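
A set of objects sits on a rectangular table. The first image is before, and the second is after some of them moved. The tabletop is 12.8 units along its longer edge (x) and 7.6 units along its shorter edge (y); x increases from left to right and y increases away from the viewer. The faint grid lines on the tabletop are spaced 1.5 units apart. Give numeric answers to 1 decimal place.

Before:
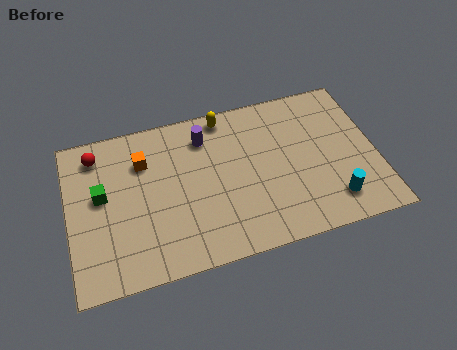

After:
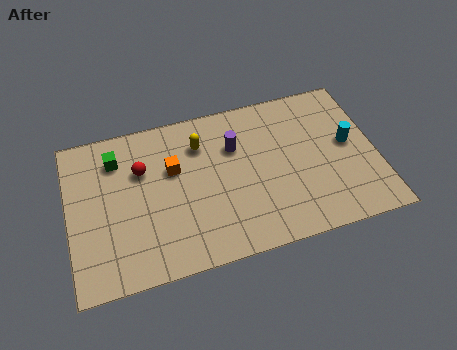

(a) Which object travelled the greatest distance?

the cyan cylinder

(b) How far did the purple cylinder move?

1.4

From (5.8, 6.0) to (7.0, 5.2), the purple cylinder covered √(1.2² + 0.8²) ≈ 1.4 units.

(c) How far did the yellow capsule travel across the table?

1.6

From (6.7, 6.8) to (5.6, 5.7), the yellow capsule covered √(1.1² + 1.1²) ≈ 1.6 units.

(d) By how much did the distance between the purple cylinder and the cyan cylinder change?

-1.9

They were about 6.7 units apart before and 4.8 after — 1.9 units closer together.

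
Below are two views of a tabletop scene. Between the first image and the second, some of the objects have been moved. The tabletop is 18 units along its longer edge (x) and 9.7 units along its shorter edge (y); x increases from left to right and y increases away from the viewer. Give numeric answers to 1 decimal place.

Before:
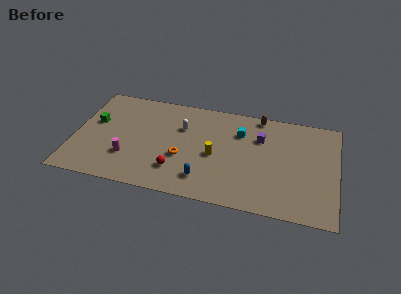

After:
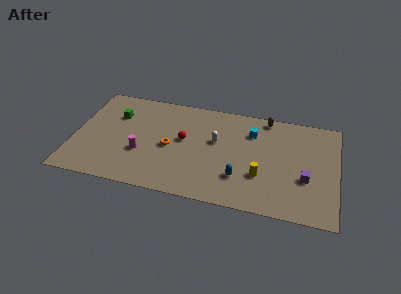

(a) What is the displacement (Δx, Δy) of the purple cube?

(3.2, -3.2)

The purple cube was at about (12.7, 6.8) and moved to about (15.9, 3.6).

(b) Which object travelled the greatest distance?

the purple cube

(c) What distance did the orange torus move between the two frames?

1.2

From (7.5, 3.7) to (6.6, 4.5), the orange torus covered √(0.9² + 0.8²) ≈ 1.2 units.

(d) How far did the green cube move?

1.7

The green cube was near (1.3, 5.8) before and (2.7, 6.8) after, so it travelled √(1.4² + 1.0²) ≈ 1.7 units.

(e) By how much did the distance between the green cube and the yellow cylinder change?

+2.3

They were about 8.5 units apart before and 10.8 after — 2.3 units further apart.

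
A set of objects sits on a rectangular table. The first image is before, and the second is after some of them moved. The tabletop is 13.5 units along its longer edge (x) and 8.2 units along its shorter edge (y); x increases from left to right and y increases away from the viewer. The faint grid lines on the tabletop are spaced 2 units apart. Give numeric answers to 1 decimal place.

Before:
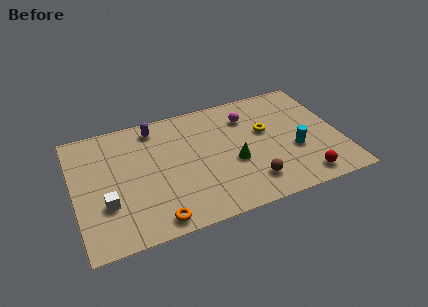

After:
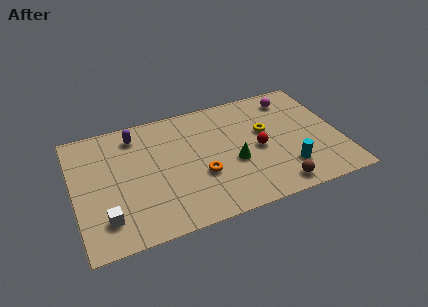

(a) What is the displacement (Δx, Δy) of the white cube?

(-0.1, -0.9)

The white cube was at about (1.5, 2.7) and moved to about (1.4, 1.8).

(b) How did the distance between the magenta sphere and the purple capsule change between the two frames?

+3.3

The distance was about 4.8 in the first image and 8.1 in the second, so they moved 3.3 units further apart.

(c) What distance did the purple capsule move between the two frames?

1.0

The purple capsule moved from about (4.3, 7.0) to (3.3, 6.8), a distance of √(1.0² + 0.2²) ≈ 1.0.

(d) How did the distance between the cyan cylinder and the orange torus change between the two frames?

-3.2

Before: roughly 7.6 units apart; after: 4.4. That's 3.2 units closer together.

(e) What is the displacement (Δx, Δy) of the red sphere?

(-2.0, 2.7)

From the two frames, the red sphere sits at roughly (11.3, 1.1) before and (9.3, 3.8) after.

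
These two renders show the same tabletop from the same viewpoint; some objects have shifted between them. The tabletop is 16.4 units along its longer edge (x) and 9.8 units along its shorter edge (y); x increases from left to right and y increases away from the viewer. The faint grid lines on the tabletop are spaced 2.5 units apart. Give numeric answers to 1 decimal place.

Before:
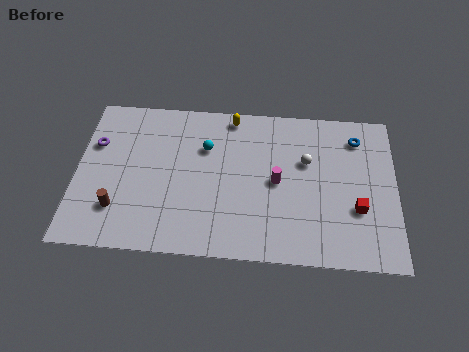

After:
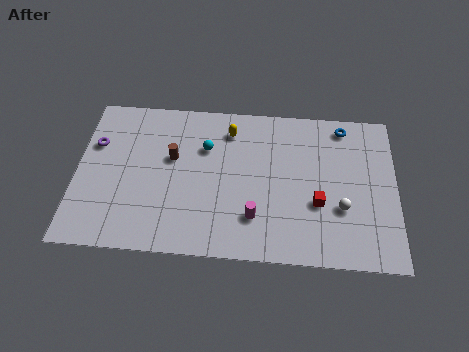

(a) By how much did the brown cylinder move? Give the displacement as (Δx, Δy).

(2.7, 3.4)

From the two frames, the brown cylinder sits at roughly (2.2, 2.5) before and (4.9, 5.9) after.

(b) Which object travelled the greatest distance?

the brown cylinder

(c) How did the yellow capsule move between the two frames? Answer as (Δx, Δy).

(-0.1, -0.9)

The yellow capsule was at about (7.9, 8.8) and moved to about (7.8, 7.9).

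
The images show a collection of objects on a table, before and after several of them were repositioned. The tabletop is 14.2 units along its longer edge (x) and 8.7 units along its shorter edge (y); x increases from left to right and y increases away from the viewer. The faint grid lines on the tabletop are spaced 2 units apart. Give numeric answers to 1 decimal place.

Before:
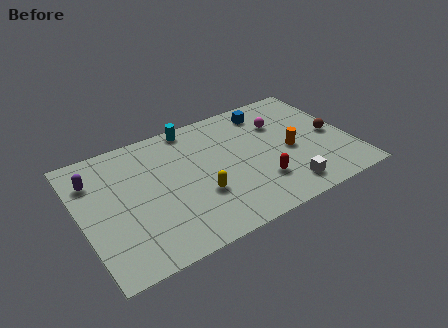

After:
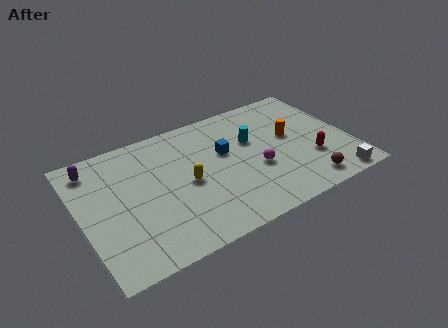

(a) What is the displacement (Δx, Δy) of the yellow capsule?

(-0.5, 1.1)

The yellow capsule was at about (6.0, 3.0) and moved to about (5.5, 4.1).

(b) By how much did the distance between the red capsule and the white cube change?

+0.6

The distance was about 1.6 in the first image and 2.2 in the second, so they moved 0.6 units further apart.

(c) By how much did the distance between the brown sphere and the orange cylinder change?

+1.4

They were about 2.3 units apart before and 3.7 after — 1.4 units further apart.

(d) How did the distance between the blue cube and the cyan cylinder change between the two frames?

-2.5

They were about 4.0 units apart before and 1.5 after — 2.5 units closer together.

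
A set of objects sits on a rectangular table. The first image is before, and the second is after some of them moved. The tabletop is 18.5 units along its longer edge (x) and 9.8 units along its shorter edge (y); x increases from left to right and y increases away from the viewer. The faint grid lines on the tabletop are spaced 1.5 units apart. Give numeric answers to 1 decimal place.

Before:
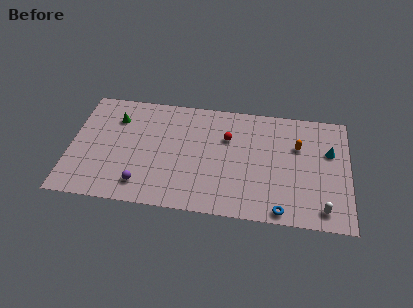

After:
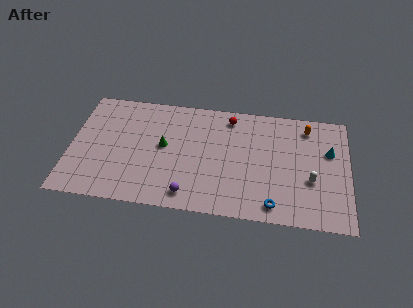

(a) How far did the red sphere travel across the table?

1.8

The red sphere was near (10.4, 6.6) before and (10.5, 8.4) after, so it travelled √(0.1² + 1.8²) ≈ 1.8 units.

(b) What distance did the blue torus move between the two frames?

0.6

The blue torus moved from about (14.1, 0.9) to (13.6, 1.3), a distance of √(0.5² + 0.4²) ≈ 0.6.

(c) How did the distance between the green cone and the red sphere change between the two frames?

-2.2

Before: roughly 7.5 units apart; after: 5.3. That's 2.2 units closer together.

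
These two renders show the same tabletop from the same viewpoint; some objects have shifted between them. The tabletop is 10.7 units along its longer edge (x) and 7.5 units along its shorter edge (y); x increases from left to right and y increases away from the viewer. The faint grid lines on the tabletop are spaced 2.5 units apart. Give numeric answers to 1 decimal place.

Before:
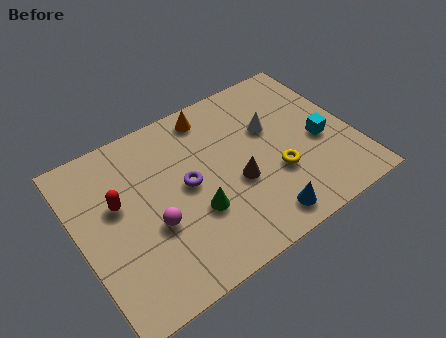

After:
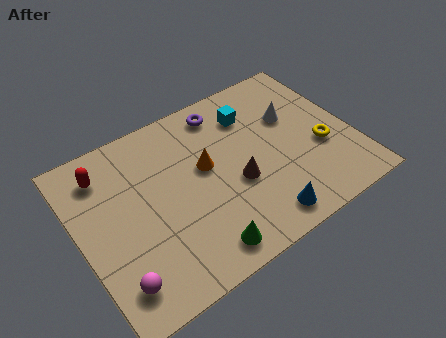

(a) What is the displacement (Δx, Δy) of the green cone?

(-0.1, -1.6)

The green cone started near (4.3, 2.6) and ended near (4.2, 1.0).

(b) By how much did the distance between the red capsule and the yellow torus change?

+2.5

The distance was about 6.2 in the first image and 8.7 in the second, so they moved 2.5 units further apart.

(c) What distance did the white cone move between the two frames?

0.9

The white cone moved from about (7.7, 4.7) to (8.6, 4.8), a distance of √(0.9² + 0.1²) ≈ 0.9.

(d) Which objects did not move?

the brown cone and the blue cone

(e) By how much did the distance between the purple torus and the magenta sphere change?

+5.3

The distance was about 1.8 in the first image and 7.1 in the second, so they moved 5.3 units further apart.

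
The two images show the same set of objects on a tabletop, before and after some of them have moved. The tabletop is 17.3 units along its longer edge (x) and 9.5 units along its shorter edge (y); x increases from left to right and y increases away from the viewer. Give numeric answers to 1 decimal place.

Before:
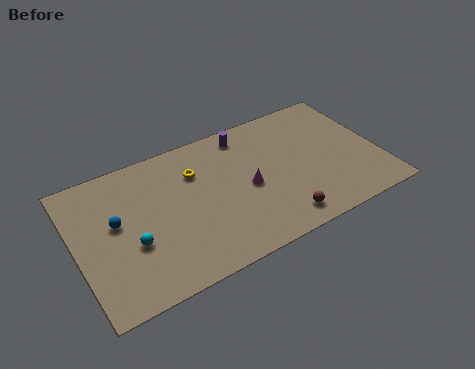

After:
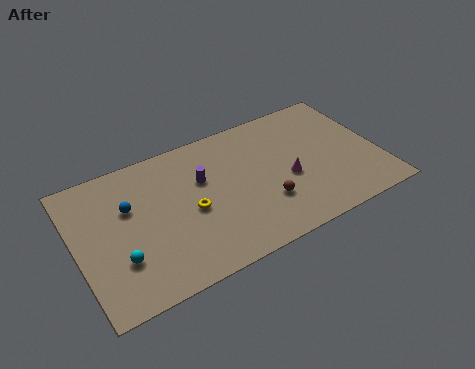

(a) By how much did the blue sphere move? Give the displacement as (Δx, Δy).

(0.8, 0.7)

The blue sphere started near (2.3, 5.4) and ended near (3.1, 6.1).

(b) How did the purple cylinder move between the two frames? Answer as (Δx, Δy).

(-2.8, -2.1)

From the two frames, the purple cylinder sits at roughly (10.1, 8.2) before and (7.3, 6.1) after.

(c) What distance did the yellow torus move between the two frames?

2.6

From (7.0, 6.8) to (6.4, 4.3), the yellow torus covered √(0.6² + 2.5²) ≈ 2.6 units.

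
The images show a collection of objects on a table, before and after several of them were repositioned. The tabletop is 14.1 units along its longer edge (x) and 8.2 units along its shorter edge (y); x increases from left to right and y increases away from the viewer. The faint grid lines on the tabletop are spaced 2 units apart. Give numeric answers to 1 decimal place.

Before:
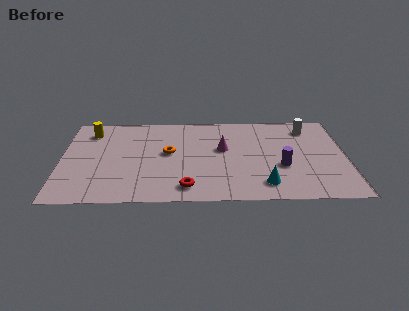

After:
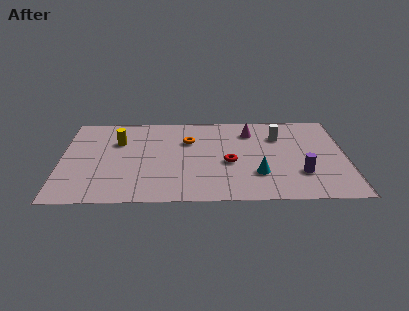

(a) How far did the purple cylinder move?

1.1

The purple cylinder was near (10.9, 3.1) before and (11.8, 2.4) after, so it travelled √(0.9² + 0.7²) ≈ 1.1 units.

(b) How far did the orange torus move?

1.5

The orange torus was near (5.3, 4.5) before and (6.3, 5.6) after, so it travelled √(1.0² + 1.1²) ≈ 1.5 units.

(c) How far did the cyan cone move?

0.9

The cyan cone was near (10.0, 1.5) before and (9.7, 2.4) after, so it travelled √(0.3² + 0.9²) ≈ 0.9 units.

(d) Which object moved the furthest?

the red torus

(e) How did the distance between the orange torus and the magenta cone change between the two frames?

+0.5

The distance was about 2.7 in the first image and 3.2 in the second, so they moved 0.5 units further apart.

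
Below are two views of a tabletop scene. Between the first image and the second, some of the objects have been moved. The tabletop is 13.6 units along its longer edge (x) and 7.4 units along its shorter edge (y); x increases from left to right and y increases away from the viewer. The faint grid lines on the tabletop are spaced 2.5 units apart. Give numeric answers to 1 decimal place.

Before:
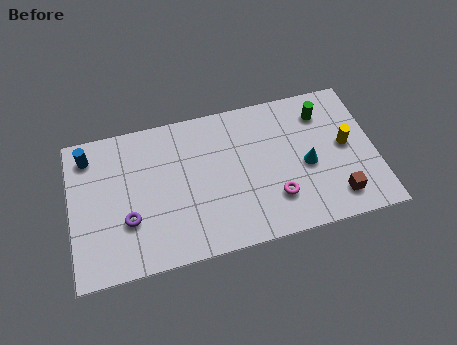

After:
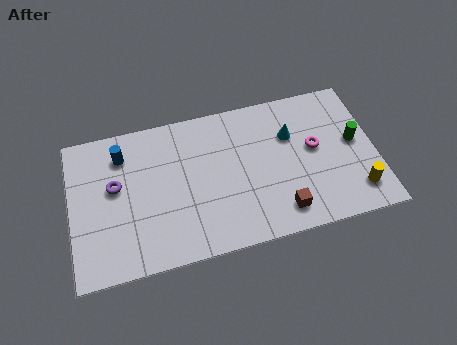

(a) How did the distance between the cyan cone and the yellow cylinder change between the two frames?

+2.5

Before: roughly 1.9 units apart; after: 4.4. That's 2.5 units further apart.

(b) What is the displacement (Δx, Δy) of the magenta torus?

(1.9, 2.1)

The magenta torus started near (9.0, 2.0) and ended near (10.9, 4.1).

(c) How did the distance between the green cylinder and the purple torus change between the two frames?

+1.2

Before: roughly 9.5 units apart; after: 10.7. That's 1.2 units further apart.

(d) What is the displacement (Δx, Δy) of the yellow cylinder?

(0.3, -2.4)

The yellow cylinder was at about (12.3, 3.9) and moved to about (12.6, 1.5).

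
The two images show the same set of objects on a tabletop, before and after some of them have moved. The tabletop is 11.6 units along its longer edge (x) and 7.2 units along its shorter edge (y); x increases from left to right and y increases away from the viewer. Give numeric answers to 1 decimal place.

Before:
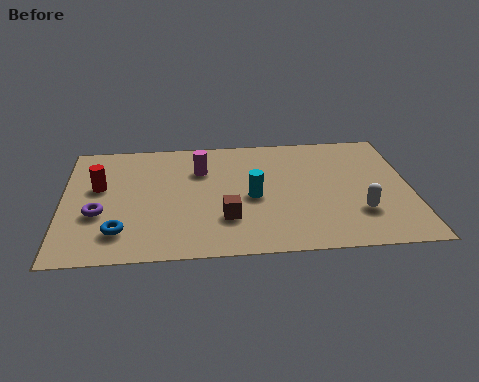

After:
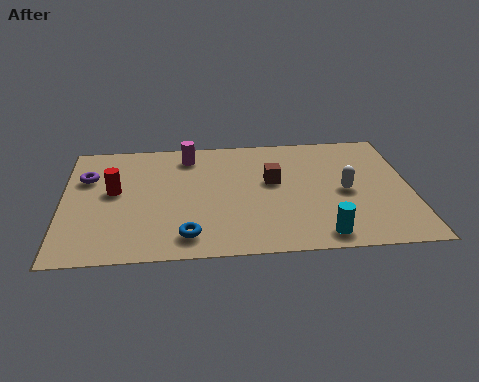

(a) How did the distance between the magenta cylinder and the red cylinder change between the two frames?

-0.3

Before: roughly 3.5 units apart; after: 3.2. That's 0.3 units closer together.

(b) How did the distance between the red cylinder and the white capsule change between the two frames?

-1.2

They were about 8.9 units apart before and 7.7 after — 1.2 units closer together.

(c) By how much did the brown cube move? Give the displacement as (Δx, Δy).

(1.6, 2.1)

From the two frames, the brown cube sits at roughly (5.4, 2.1) before and (7.0, 4.2) after.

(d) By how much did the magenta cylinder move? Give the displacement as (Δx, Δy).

(-0.4, 0.9)

From the two frames, the magenta cylinder sits at roughly (4.6, 5.1) before and (4.2, 6.0) after.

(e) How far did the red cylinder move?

0.6

The red cylinder moved from about (1.2, 4.3) to (1.7, 4.0), a distance of √(0.5² + 0.3²) ≈ 0.6.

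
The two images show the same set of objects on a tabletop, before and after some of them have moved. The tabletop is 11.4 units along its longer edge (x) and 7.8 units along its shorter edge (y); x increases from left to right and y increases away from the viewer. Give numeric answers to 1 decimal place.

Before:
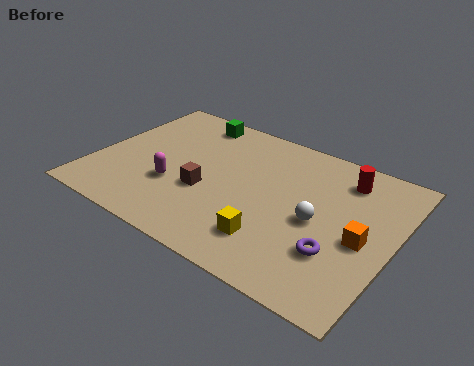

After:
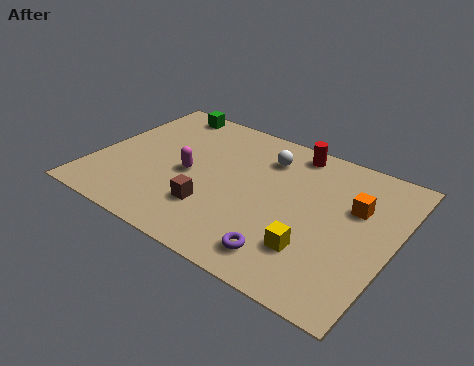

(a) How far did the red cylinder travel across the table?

2.2

From (9.2, 6.3) to (7.1, 6.9), the red cylinder covered √(2.1² + 0.6²) ≈ 2.2 units.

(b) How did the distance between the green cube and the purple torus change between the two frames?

+0.4

They were about 7.8 units apart before and 8.2 after — 0.4 units further apart.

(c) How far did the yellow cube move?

1.5

From (7.2, 1.8) to (8.7, 2.1), the yellow cube covered √(1.5² + 0.3²) ≈ 1.5 units.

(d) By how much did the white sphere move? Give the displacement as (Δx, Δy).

(-2.4, 2.4)

The white sphere started near (8.6, 3.6) and ended near (6.2, 6.0).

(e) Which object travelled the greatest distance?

the white sphere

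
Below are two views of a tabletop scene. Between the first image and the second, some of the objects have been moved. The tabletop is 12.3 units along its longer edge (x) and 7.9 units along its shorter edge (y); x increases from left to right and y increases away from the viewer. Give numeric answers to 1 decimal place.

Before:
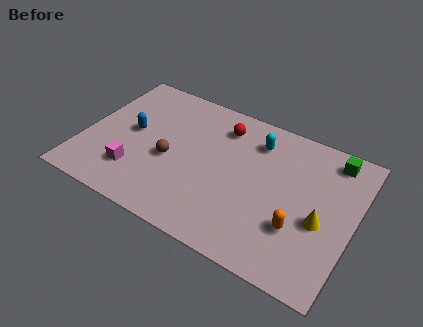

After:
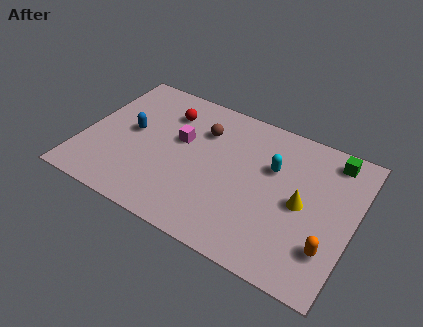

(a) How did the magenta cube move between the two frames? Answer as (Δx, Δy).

(1.7, 2.7)

The magenta cube was at about (2.6, 2.0) and moved to about (4.3, 4.7).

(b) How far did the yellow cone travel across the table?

1.0

From (10.9, 3.3) to (10.0, 3.8), the yellow cone covered √(0.9² + 0.5²) ≈ 1.0 units.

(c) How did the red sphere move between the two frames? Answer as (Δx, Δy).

(-2.5, -0.3)

The red sphere was at about (6.0, 6.3) and moved to about (3.5, 6.0).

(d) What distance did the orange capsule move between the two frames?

1.5

The orange capsule moved from about (10.0, 2.5) to (11.4, 2.1), a distance of √(1.4² + 0.4²) ≈ 1.5.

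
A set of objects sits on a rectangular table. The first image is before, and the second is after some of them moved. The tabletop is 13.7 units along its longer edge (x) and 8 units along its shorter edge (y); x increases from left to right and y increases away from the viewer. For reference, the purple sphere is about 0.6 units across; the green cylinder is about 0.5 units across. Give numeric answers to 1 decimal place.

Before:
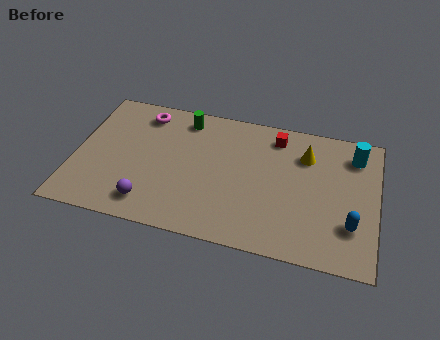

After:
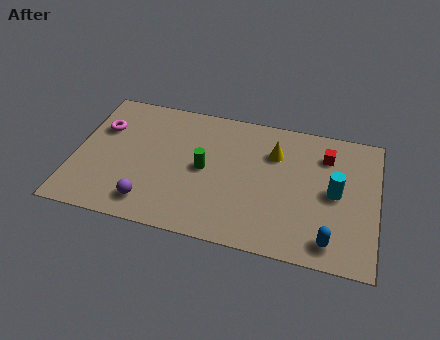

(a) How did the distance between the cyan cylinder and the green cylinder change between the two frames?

-1.9

They were about 7.8 units apart before and 5.9 after — 1.9 units closer together.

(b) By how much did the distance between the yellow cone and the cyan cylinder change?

+1.0

They were about 2.3 units apart before and 3.3 after — 1.0 units further apart.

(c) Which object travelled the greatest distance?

the green cylinder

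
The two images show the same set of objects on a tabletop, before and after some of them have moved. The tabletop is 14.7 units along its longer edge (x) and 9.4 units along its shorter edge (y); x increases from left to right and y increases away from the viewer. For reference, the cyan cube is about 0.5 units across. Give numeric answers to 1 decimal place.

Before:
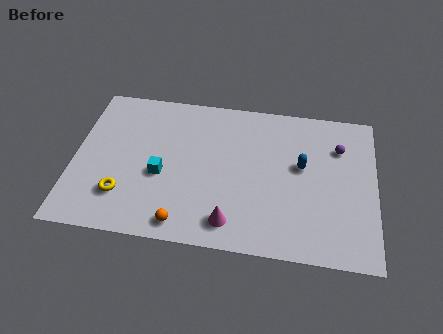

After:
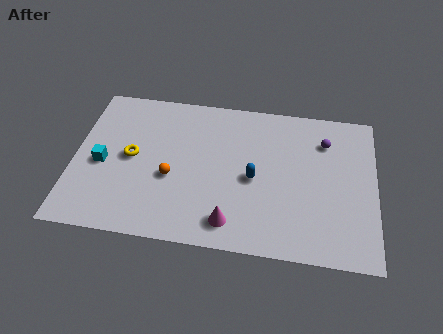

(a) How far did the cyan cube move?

2.9

From (4.3, 3.9) to (1.4, 4.2), the cyan cube covered √(2.9² + 0.3²) ≈ 2.9 units.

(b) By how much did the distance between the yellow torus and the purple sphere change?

-1.6

Before: roughly 11.3 units apart; after: 9.7. That's 1.6 units closer together.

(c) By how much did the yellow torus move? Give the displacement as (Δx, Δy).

(0.3, 2.4)

The yellow torus was at about (2.5, 2.4) and moved to about (2.8, 4.8).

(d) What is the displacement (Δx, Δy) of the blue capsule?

(-2.3, -1.1)

The blue capsule started near (11.1, 5.4) and ended near (8.8, 4.3).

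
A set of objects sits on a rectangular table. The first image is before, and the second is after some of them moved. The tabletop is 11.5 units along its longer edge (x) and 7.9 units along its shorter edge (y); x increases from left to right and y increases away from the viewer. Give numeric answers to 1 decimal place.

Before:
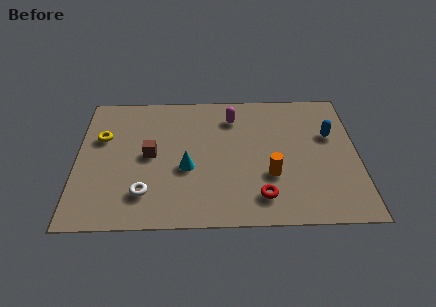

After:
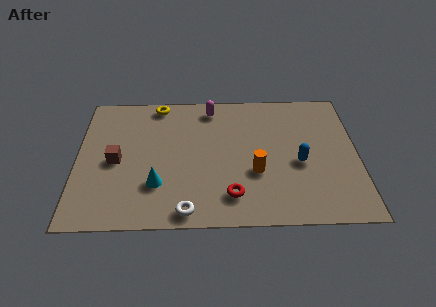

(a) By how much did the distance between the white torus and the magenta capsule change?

+0.4

They were about 5.7 units apart before and 6.1 after — 0.4 units further apart.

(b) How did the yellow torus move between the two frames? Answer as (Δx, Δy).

(2.3, 2.0)

The yellow torus was at about (1.0, 5.1) and moved to about (3.3, 7.1).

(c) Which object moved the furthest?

the yellow torus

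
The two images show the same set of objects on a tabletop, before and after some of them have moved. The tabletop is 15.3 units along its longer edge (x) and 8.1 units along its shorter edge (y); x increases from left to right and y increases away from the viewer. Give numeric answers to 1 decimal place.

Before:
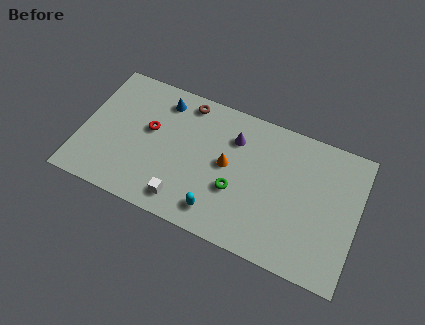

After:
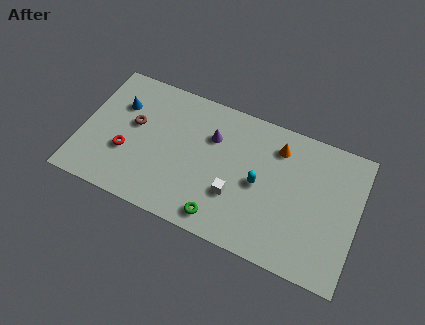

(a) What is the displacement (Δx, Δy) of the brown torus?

(-2.7, -2.4)

The brown torus started near (5.5, 7.1) and ended near (2.8, 4.7).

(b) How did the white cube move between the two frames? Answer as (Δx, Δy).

(2.7, 1.4)

The white cube started near (6.0, 1.3) and ended near (8.7, 2.7).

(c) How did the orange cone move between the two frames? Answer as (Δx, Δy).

(2.6, 2.1)

The orange cone was at about (8.1, 4.3) and moved to about (10.7, 6.4).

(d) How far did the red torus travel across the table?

2.1

From (3.7, 4.7) to (2.6, 2.9), the red torus covered √(1.1² + 1.8²) ≈ 2.1 units.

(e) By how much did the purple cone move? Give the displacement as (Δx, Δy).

(-1.2, -0.4)

From the two frames, the purple cone sits at roughly (8.3, 6.0) before and (7.1, 5.6) after.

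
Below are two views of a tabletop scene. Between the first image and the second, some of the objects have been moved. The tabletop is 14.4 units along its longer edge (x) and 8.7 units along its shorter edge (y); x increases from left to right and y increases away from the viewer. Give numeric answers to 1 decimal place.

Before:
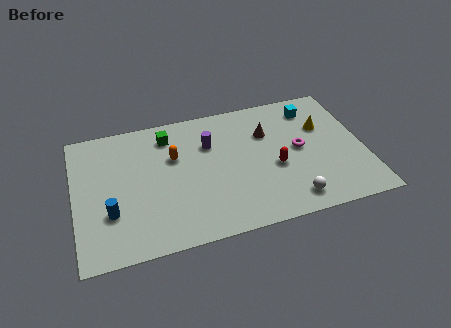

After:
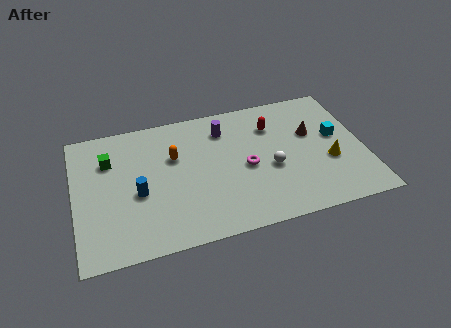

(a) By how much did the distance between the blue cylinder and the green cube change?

-2.5

The distance was about 5.3 in the first image and 2.8 in the second, so they moved 2.5 units closer together.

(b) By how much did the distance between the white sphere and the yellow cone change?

-1.9

Before: roughly 4.8 units apart; after: 2.9. That's 1.9 units closer together.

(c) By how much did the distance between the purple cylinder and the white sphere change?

-2.2

Before: roughly 6.0 units apart; after: 3.8. That's 2.2 units closer together.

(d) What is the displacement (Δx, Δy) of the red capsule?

(0.1, 2.8)

The red capsule was at about (9.9, 3.6) and moved to about (10.0, 6.4).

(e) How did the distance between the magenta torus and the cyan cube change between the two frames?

+1.9

The distance was about 2.8 in the first image and 4.7 in the second, so they moved 1.9 units further apart.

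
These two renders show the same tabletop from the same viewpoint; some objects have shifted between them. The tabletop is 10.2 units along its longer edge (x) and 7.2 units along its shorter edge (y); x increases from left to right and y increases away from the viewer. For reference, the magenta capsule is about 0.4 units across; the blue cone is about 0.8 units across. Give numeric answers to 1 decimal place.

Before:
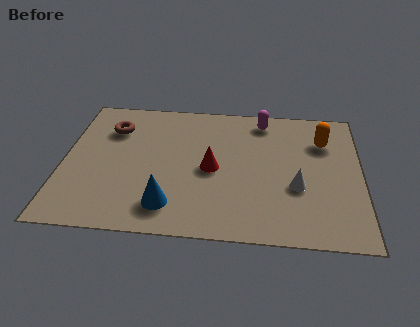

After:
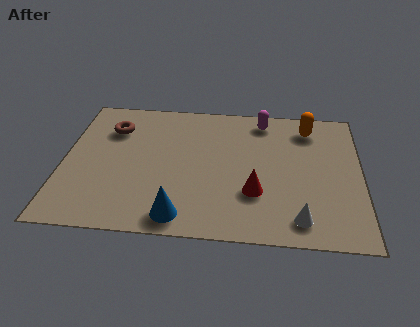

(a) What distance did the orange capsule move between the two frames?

0.9

From (8.9, 5.2) to (8.4, 5.9), the orange capsule covered √(0.5² + 0.7²) ≈ 0.9 units.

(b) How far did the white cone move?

1.6

The white cone moved from about (8.0, 2.7) to (8.1, 1.1), a distance of √(0.1² + 1.6²) ≈ 1.6.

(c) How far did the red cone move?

1.9

The red cone was near (5.1, 3.4) before and (6.6, 2.3) after, so it travelled √(1.5² + 1.1²) ≈ 1.9 units.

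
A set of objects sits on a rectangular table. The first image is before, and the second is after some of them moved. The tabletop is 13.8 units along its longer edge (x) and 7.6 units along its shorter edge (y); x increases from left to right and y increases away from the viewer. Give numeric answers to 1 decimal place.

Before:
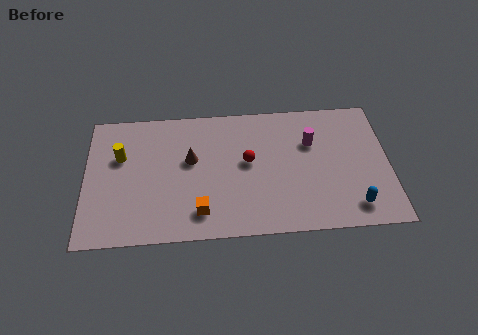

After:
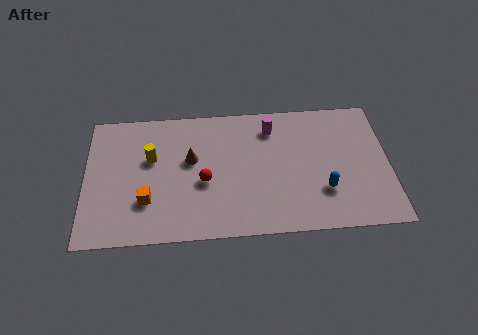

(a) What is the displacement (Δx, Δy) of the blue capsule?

(-1.3, 1.0)

From the two frames, the blue capsule sits at roughly (12.1, 1.3) before and (10.8, 2.3) after.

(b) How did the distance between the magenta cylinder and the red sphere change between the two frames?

+1.2

The distance was about 3.0 in the first image and 4.2 in the second, so they moved 1.2 units further apart.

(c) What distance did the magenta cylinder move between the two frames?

2.1

From (10.3, 5.1) to (8.5, 6.1), the magenta cylinder covered √(1.8² + 1.0²) ≈ 2.1 units.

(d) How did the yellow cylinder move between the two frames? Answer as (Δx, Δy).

(1.4, -0.2)

The yellow cylinder started near (1.6, 4.9) and ended near (3.0, 4.7).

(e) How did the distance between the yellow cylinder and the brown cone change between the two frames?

-1.4

Before: roughly 3.2 units apart; after: 1.8. That's 1.4 units closer together.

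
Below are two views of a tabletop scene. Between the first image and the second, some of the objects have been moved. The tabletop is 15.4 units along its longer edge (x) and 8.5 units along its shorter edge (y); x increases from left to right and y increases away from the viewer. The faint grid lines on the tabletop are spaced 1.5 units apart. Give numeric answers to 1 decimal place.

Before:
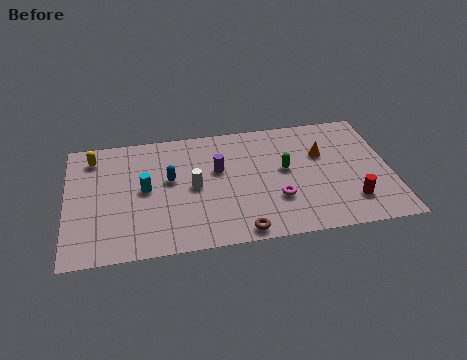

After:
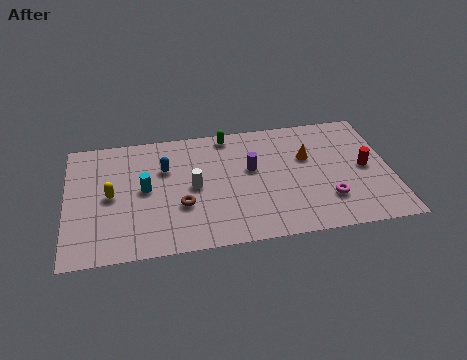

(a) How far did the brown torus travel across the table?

3.5

The brown torus was near (8.1, 0.8) before and (5.4, 3.0) after, so it travelled √(2.7² + 2.2²) ≈ 3.5 units.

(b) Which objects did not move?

the white cylinder and the cyan cylinder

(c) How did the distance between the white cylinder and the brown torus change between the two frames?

-2.7

They were about 4.0 units apart before and 1.3 after — 2.7 units closer together.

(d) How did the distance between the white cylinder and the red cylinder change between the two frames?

+0.5

The distance was about 7.7 in the first image and 8.2 in the second, so they moved 0.5 units further apart.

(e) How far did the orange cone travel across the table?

0.7

The orange cone moved from about (12.2, 5.5) to (11.5, 5.4), a distance of √(0.7² + 0.1²) ≈ 0.7.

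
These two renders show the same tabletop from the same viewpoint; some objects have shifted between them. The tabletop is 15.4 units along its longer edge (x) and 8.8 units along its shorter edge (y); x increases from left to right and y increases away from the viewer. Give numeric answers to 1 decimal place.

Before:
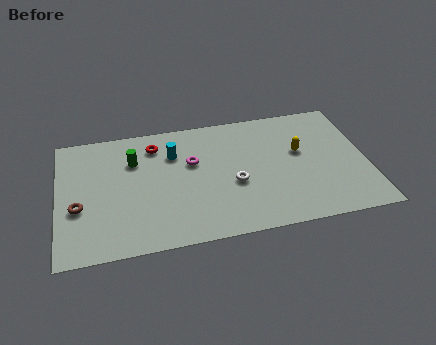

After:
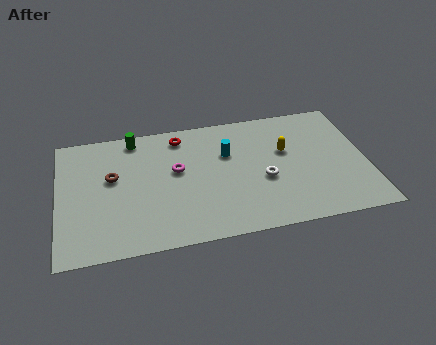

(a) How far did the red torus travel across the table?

1.4

The red torus moved from about (4.9, 7.1) to (6.2, 7.5), a distance of √(1.3² + 0.4²) ≈ 1.4.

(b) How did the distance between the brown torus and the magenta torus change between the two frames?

-2.9

Before: roughly 6.1 units apart; after: 3.2. That's 2.9 units closer together.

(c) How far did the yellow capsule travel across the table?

0.7

The yellow capsule moved from about (12.1, 5.2) to (11.4, 5.4), a distance of √(0.7² + 0.2²) ≈ 0.7.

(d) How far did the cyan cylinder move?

2.7

The cyan cylinder moved from about (5.8, 6.3) to (8.5, 5.8), a distance of √(2.7² + 0.5²) ≈ 2.7.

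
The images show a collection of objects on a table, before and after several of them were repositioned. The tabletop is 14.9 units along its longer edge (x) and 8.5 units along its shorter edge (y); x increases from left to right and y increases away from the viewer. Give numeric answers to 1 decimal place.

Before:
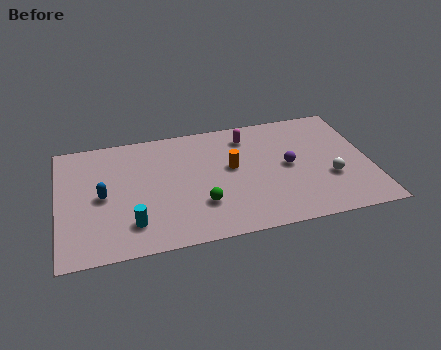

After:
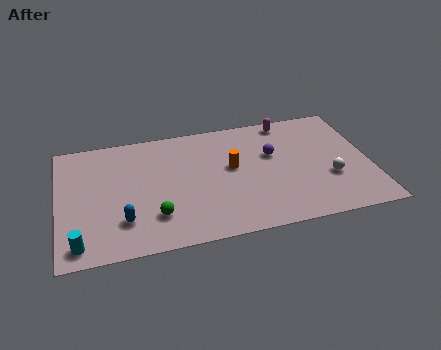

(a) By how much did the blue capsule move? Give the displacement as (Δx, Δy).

(0.9, -1.9)

From the two frames, the blue capsule sits at roughly (2.1, 4.1) before and (3.0, 2.2) after.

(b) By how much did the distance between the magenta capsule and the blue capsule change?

+2.2

The distance was about 7.6 in the first image and 9.8 in the second, so they moved 2.2 units further apart.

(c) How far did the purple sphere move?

1.2

The purple sphere was near (11.0, 4.3) before and (10.3, 5.3) after, so it travelled √(0.7² + 1.0²) ≈ 1.2 units.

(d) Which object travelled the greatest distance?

the cyan cylinder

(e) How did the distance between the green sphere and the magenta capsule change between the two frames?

+3.5

The distance was about 5.1 in the first image and 8.6 in the second, so they moved 3.5 units further apart.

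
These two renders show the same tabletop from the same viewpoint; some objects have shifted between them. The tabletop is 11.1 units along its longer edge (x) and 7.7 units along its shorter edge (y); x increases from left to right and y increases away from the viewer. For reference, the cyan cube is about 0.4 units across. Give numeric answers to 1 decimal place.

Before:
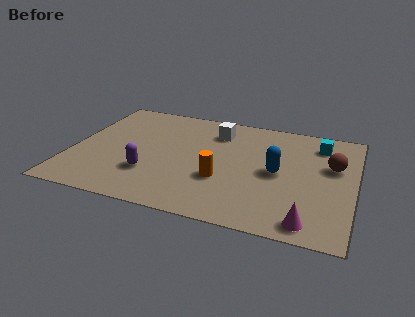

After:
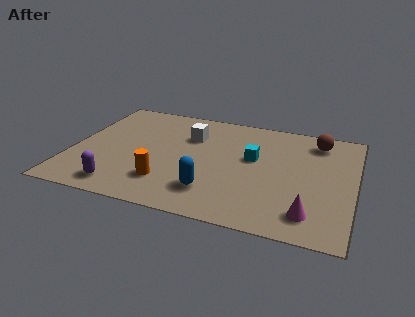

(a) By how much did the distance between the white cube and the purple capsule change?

+0.5

The distance was about 4.4 in the first image and 4.9 in the second, so they moved 0.5 units further apart.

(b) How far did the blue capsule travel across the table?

3.1

The blue capsule was near (8.1, 3.8) before and (5.7, 1.8) after, so it travelled √(2.4² + 2.0²) ≈ 3.1 units.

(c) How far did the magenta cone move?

0.5

The magenta cone was near (9.5, 0.9) before and (9.5, 1.4) after, so it travelled √(0.0² + 0.5²) ≈ 0.5 units.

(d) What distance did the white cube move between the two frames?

1.2

The white cube moved from about (5.5, 6.0) to (4.5, 5.4), a distance of √(1.0² + 0.6²) ≈ 1.2.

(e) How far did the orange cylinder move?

2.2

The orange cylinder was near (6.0, 2.7) before and (3.9, 1.9) after, so it travelled √(2.1² + 0.8²) ≈ 2.2 units.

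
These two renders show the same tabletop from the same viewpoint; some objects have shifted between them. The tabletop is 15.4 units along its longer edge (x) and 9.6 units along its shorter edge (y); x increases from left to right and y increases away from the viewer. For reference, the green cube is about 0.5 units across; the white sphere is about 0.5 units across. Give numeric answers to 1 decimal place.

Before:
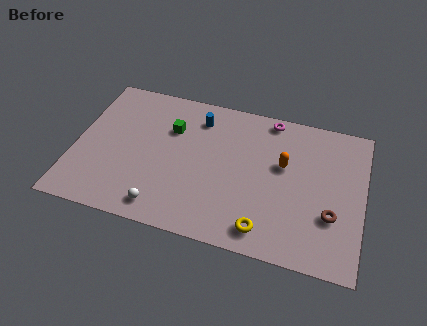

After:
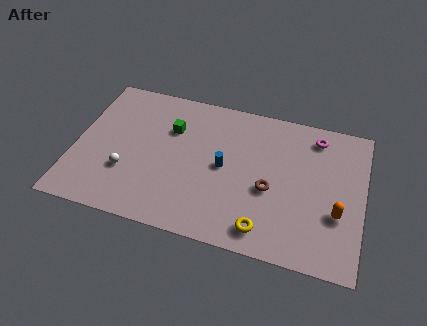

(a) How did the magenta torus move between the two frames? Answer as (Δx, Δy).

(2.5, -0.6)

From the two frames, the magenta torus sits at roughly (10.2, 8.7) before and (12.7, 8.1) after.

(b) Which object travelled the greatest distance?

the orange capsule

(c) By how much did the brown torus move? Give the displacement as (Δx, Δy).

(-3.3, 0.8)

The brown torus was at about (13.8, 3.2) and moved to about (10.5, 4.0).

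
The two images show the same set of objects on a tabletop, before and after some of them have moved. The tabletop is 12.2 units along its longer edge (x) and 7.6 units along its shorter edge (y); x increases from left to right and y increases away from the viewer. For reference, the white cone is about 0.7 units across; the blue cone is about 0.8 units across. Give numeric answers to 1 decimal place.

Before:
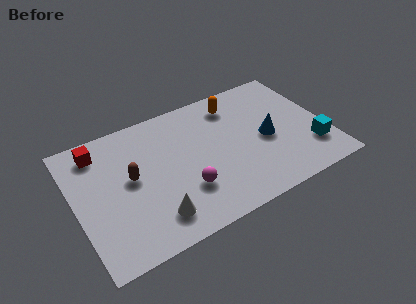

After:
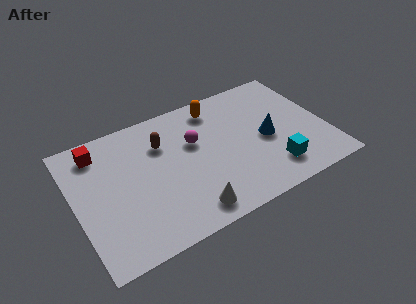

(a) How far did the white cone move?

1.6

From (3.5, 1.5) to (5.1, 1.1), the white cone covered √(1.6² + 0.4²) ≈ 1.6 units.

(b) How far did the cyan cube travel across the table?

2.0

The cyan cube was near (11.3, 2.0) before and (9.3, 1.6) after, so it travelled √(2.0² + 0.4²) ≈ 2.0 units.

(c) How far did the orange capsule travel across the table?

0.9

The orange capsule moved from about (8.1, 6.2) to (7.2, 6.4), a distance of √(0.9² + 0.2²) ≈ 0.9.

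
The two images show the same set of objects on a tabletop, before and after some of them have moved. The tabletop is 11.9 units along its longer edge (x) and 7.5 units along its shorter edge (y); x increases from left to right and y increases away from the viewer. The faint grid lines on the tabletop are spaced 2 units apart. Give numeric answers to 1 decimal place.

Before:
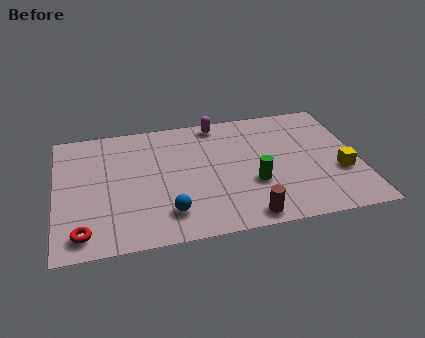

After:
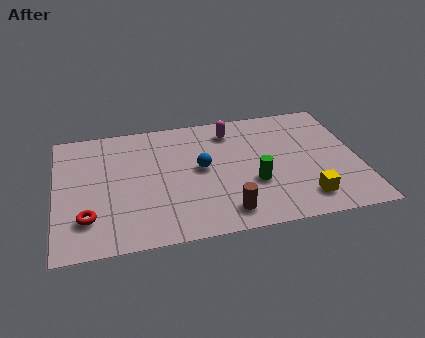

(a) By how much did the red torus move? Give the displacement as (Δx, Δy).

(0.2, 0.8)

The red torus was at about (1.0, 1.1) and moved to about (1.2, 1.9).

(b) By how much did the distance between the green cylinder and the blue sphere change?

-1.2

They were about 3.6 units apart before and 2.4 after — 1.2 units closer together.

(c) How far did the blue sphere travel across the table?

2.8

From (4.3, 1.6) to (5.7, 4.0), the blue sphere covered √(1.4² + 2.4²) ≈ 2.8 units.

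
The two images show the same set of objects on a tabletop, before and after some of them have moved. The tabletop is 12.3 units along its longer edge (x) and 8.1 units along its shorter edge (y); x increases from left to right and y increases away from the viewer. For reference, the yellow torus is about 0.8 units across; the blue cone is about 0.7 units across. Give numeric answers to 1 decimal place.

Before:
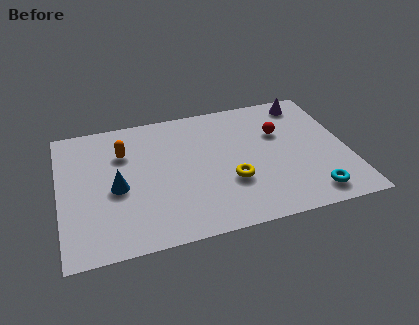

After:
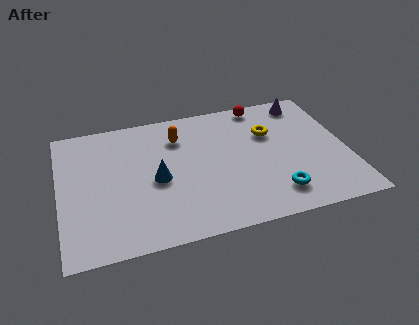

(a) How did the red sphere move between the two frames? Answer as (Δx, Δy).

(-0.6, 2.0)

The red sphere was at about (9.5, 5.3) and moved to about (8.9, 7.3).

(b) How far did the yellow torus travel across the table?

3.2

The yellow torus was near (7.2, 2.8) before and (9.1, 5.4) after, so it travelled √(1.9² + 2.6²) ≈ 3.2 units.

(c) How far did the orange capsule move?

2.4

From (2.8, 5.7) to (5.2, 6.1), the orange capsule covered √(2.4² + 0.4²) ≈ 2.4 units.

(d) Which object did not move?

the purple cone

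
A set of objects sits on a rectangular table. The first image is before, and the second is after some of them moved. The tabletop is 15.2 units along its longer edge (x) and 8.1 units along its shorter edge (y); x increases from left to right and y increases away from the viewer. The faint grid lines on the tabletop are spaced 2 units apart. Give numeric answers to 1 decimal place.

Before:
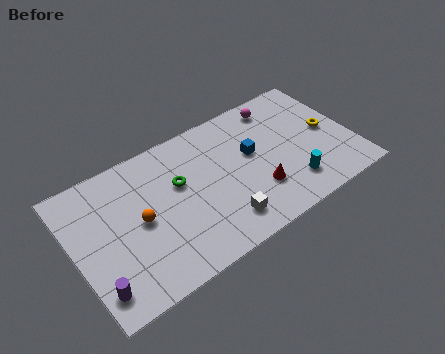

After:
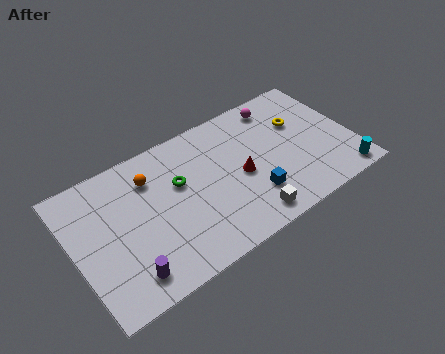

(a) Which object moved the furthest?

the cyan cylinder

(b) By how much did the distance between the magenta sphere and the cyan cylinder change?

+1.4

Before: roughly 5.1 units apart; after: 6.5. That's 1.4 units further apart.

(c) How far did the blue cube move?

2.5

From (9.8, 4.7) to (9.4, 2.2), the blue cube covered √(0.4² + 2.5²) ≈ 2.5 units.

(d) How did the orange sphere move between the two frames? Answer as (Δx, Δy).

(0.9, 2.1)

The orange sphere was at about (3.5, 4.0) and moved to about (4.4, 6.1).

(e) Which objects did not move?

the magenta sphere and the green torus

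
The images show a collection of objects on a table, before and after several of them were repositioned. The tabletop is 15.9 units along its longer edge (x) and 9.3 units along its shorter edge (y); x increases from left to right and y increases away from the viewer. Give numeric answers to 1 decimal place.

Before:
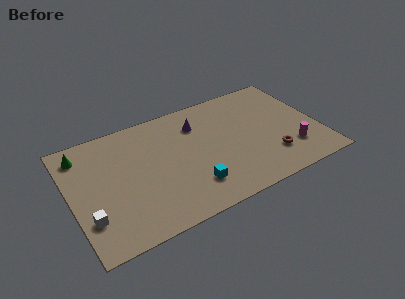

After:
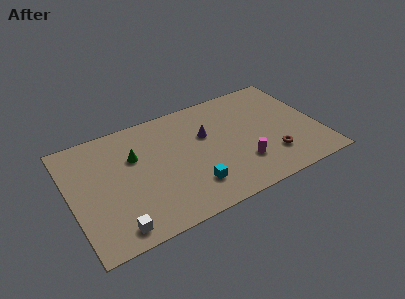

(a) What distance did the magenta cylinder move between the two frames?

3.2

The magenta cylinder was near (13.9, 2.4) before and (10.7, 2.6) after, so it travelled √(3.2² + 0.2²) ≈ 3.2 units.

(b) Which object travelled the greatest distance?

the green cone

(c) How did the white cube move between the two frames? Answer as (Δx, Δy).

(1.5, -1.4)

The white cube was at about (0.9, 2.6) and moved to about (2.4, 1.2).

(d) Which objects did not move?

the cyan cube and the brown torus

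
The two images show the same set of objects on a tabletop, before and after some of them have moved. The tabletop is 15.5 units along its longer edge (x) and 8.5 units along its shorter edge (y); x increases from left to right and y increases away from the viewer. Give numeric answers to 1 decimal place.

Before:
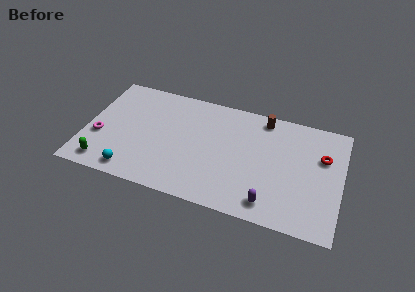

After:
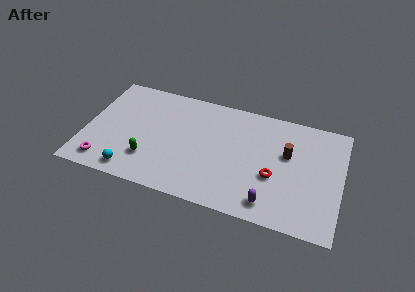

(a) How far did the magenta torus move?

2.0

The magenta torus moved from about (0.9, 3.2) to (1.4, 1.3), a distance of √(0.5² + 1.9²) ≈ 2.0.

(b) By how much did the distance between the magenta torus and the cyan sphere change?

-1.3

Before: roughly 3.0 units apart; after: 1.7. That's 1.3 units closer together.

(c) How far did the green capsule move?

2.8

The green capsule was near (1.4, 1.2) before and (4.0, 2.3) after, so it travelled √(2.6² + 1.1²) ≈ 2.8 units.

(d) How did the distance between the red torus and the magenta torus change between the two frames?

-3.3

The distance was about 13.6 in the first image and 10.3 in the second, so they moved 3.3 units closer together.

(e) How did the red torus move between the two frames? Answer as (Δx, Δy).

(-2.8, -2.3)

The red torus started near (14.3, 5.6) and ended near (11.5, 3.3).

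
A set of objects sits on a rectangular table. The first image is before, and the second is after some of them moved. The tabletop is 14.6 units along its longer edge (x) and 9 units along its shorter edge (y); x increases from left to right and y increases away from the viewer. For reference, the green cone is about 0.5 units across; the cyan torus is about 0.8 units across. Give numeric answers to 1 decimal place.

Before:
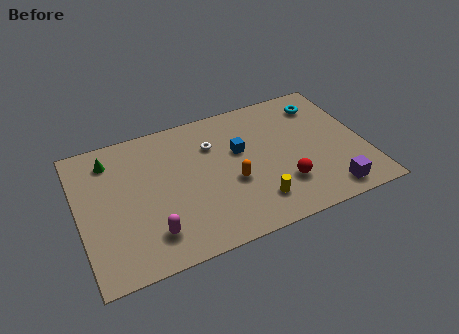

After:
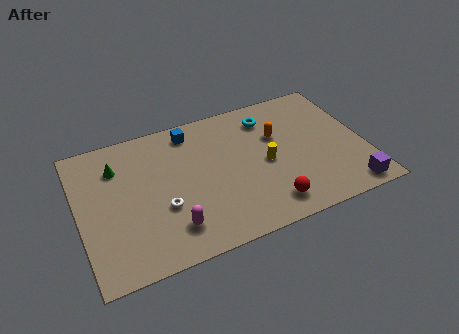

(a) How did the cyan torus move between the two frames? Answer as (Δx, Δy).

(-2.8, 0.0)

The cyan torus started near (12.8, 7.2) and ended near (10.0, 7.2).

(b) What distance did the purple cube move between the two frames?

1.0

From (12.4, 1.2) to (13.4, 1.0), the purple cube covered √(1.0² + 0.2²) ≈ 1.0 units.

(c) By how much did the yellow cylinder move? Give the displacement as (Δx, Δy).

(0.8, 2.3)

From the two frames, the yellow cylinder sits at roughly (8.7, 1.9) before and (9.5, 4.2) after.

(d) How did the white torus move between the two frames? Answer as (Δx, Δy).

(-2.9, -3.1)

The white torus was at about (7.0, 6.4) and moved to about (4.1, 3.3).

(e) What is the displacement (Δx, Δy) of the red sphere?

(-0.9, -1.0)

From the two frames, the red sphere sits at roughly (10.2, 2.5) before and (9.3, 1.5) after.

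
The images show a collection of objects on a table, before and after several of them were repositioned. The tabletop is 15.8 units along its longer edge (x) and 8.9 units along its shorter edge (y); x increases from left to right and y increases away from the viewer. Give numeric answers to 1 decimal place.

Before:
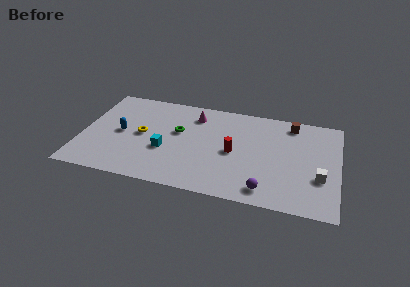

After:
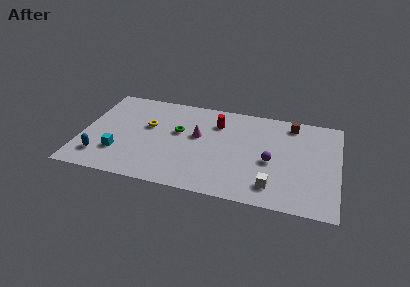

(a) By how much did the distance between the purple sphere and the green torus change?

-0.9

They were about 6.9 units apart before and 6.0 after — 0.9 units closer together.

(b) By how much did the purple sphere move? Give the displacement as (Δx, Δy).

(0.2, 2.6)

The purple sphere was at about (11.5, 1.3) and moved to about (11.7, 3.9).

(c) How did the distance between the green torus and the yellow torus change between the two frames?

-0.4

Before: roughly 2.3 units apart; after: 1.9. That's 0.4 units closer together.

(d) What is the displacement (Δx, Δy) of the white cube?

(-2.8, -1.4)

The white cube was at about (14.7, 3.1) and moved to about (11.9, 1.7).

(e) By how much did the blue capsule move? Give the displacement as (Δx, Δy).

(-1.1, -2.5)

The blue capsule was at about (2.4, 4.4) and moved to about (1.3, 1.9).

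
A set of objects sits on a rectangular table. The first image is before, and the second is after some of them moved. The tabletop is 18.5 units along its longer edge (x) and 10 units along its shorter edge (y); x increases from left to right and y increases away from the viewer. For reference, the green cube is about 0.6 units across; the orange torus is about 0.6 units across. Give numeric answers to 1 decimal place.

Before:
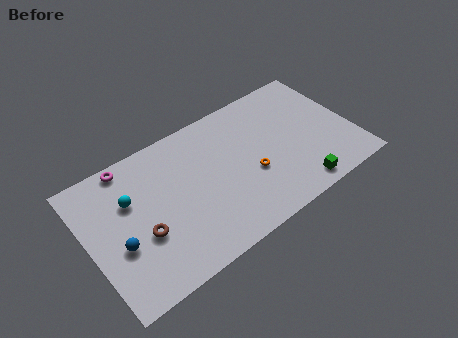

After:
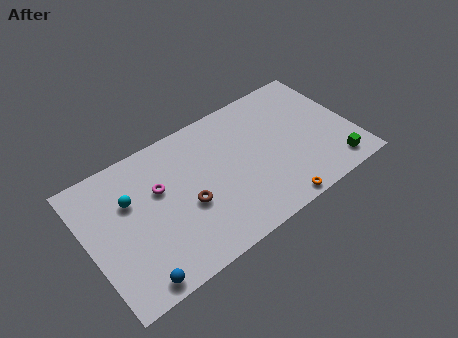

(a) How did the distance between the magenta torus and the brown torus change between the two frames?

-2.6

Before: roughly 5.3 units apart; after: 2.7. That's 2.6 units closer together.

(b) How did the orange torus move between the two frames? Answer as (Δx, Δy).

(1.1, -3.1)

The orange torus started near (11.2, 3.9) and ended near (12.3, 0.8).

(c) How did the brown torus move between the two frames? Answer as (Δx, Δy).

(3.2, 0.3)

The brown torus started near (3.5, 3.8) and ended near (6.7, 4.1).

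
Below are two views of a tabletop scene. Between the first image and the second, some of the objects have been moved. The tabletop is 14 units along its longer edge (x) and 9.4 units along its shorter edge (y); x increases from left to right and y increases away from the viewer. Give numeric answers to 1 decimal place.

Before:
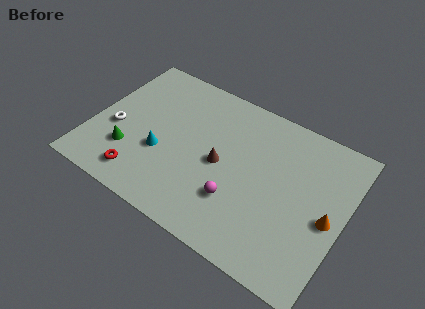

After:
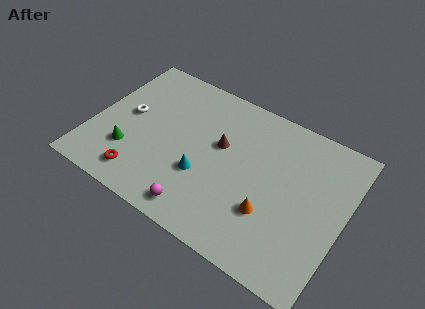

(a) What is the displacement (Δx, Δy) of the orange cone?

(-3.0, -1.3)

The orange cone was at about (13.2, 4.3) and moved to about (10.2, 3.0).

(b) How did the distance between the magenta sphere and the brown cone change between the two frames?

+2.3

The distance was about 2.1 in the first image and 4.4 in the second, so they moved 2.3 units further apart.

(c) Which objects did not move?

the green cone and the red torus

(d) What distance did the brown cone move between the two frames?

1.1

From (7.2, 4.5) to (7.0, 5.6), the brown cone covered √(0.2² + 1.1²) ≈ 1.1 units.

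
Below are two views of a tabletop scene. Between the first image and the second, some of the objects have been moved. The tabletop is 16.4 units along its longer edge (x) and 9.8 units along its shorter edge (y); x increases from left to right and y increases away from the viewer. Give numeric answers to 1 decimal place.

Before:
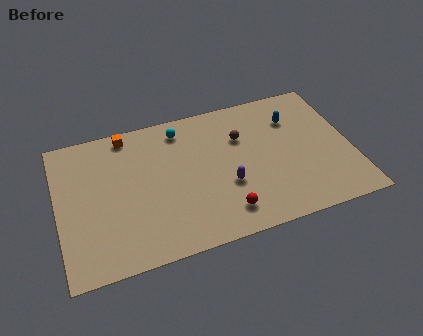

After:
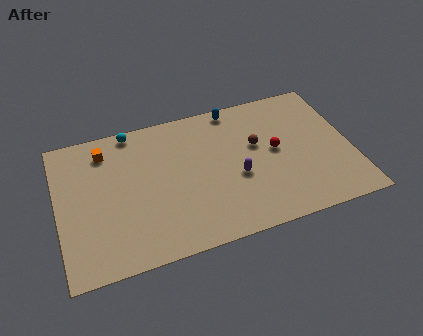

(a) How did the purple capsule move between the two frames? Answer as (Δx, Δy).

(0.6, 0.4)

The purple capsule started near (9.3, 3.6) and ended near (9.9, 4.0).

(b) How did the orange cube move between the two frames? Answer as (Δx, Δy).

(-1.3, -0.8)

From the two frames, the orange cube sits at roughly (4.1, 8.8) before and (2.8, 8.0) after.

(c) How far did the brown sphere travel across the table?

1.1

From (10.4, 6.7) to (11.2, 5.9), the brown sphere covered √(0.8² + 0.8²) ≈ 1.1 units.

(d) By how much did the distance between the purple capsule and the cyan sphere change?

+2.2

Before: roughly 5.2 units apart; after: 7.4. That's 2.2 units further apart.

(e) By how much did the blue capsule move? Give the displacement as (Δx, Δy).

(-3.2, 1.7)

The blue capsule started near (13.4, 7.2) and ended near (10.2, 8.9).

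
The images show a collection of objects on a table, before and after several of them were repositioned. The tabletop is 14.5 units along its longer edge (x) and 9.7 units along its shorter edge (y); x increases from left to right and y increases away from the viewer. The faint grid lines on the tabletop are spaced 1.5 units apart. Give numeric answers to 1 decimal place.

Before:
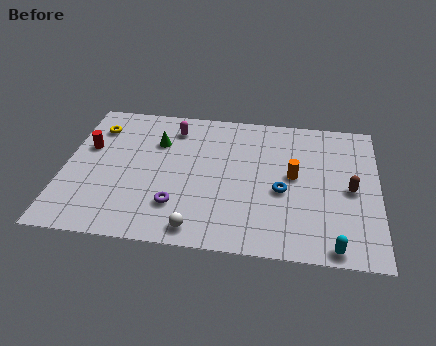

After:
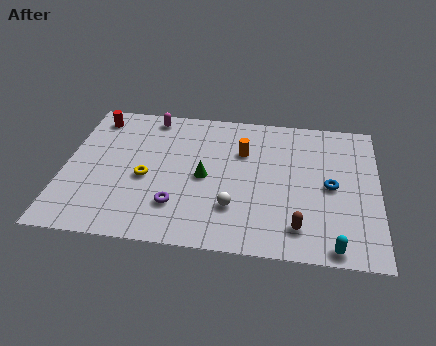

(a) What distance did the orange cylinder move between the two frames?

2.8

From (10.6, 5.2) to (8.2, 6.6), the orange cylinder covered √(2.4² + 1.4²) ≈ 2.8 units.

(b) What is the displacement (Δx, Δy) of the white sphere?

(1.6, 1.6)

From the two frames, the white sphere sits at roughly (6.3, 1.1) before and (7.9, 2.7) after.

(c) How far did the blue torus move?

2.3

The blue torus moved from about (10.1, 4.1) to (12.3, 4.7), a distance of √(2.2² + 0.6²) ≈ 2.3.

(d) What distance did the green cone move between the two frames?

3.2

The green cone was near (4.2, 6.8) before and (6.5, 4.6) after, so it travelled √(2.3² + 2.2²) ≈ 3.2 units.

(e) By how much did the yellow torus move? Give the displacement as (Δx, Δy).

(2.5, -3.3)

The yellow torus started near (1.3, 7.5) and ended near (3.8, 4.2).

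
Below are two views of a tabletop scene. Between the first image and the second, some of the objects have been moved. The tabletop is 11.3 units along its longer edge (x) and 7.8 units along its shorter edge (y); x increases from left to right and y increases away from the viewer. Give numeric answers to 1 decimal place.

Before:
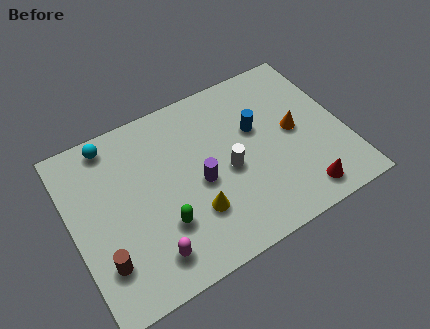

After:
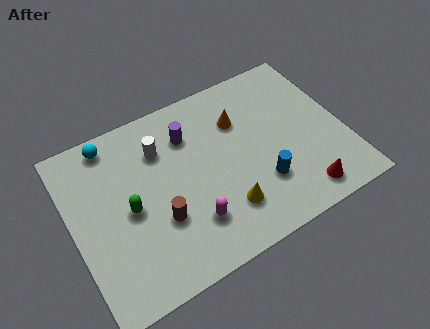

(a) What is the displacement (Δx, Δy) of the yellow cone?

(1.2, -0.4)

The yellow cone was at about (4.8, 2.3) and moved to about (6.0, 1.9).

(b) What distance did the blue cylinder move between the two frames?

2.5

From (7.8, 4.8) to (7.6, 2.3), the blue cylinder covered √(0.2² + 2.5²) ≈ 2.5 units.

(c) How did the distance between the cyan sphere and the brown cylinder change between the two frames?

-0.6

Before: roughly 5.0 units apart; after: 4.4. That's 0.6 units closer together.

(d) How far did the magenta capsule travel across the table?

1.9

From (2.8, 1.4) to (4.6, 2.0), the magenta capsule covered √(1.8² + 0.6²) ≈ 1.9 units.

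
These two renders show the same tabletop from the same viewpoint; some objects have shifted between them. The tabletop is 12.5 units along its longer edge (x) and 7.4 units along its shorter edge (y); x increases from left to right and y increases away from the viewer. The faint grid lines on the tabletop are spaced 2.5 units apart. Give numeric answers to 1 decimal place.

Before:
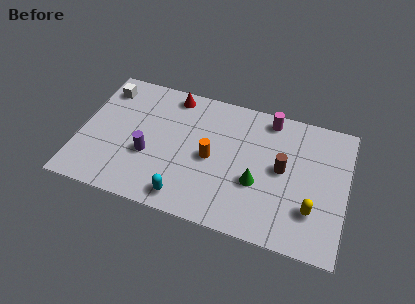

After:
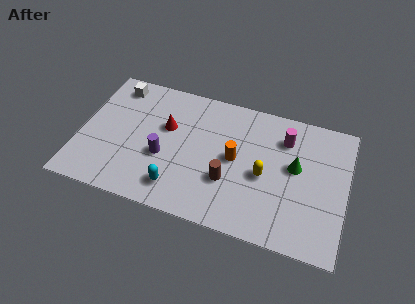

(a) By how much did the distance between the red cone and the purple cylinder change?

-2.1

Before: roughly 3.8 units apart; after: 1.7. That's 2.1 units closer together.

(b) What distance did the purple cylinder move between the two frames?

0.7

The purple cylinder was near (3.3, 2.8) before and (4.0, 2.9) after, so it travelled √(0.7² + 0.1²) ≈ 0.7 units.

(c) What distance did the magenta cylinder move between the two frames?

1.2

From (8.7, 6.5) to (9.5, 5.6), the magenta cylinder covered √(0.8² + 0.9²) ≈ 1.2 units.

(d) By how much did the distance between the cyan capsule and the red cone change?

-2.3

They were about 5.6 units apart before and 3.3 after — 2.3 units closer together.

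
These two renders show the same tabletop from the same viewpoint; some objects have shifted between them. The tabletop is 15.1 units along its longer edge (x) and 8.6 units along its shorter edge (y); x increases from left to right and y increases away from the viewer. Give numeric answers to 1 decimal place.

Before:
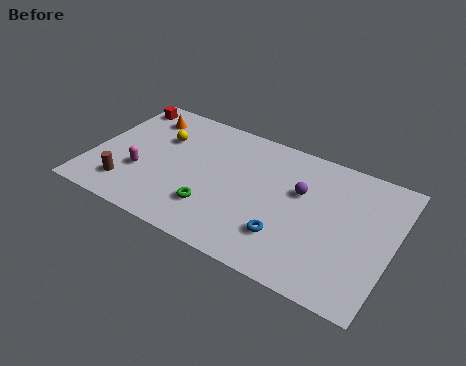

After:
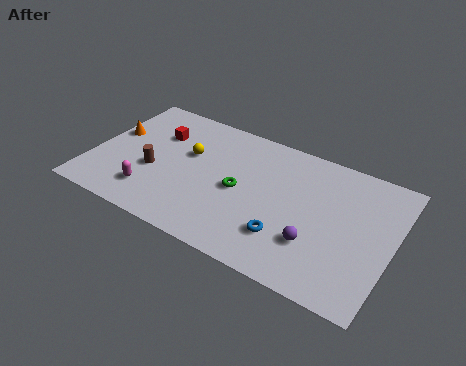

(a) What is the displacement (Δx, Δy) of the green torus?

(1.1, 1.8)

The green torus was at about (6.4, 2.3) and moved to about (7.5, 4.1).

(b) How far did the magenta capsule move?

1.3

The magenta capsule was near (2.6, 3.0) before and (3.3, 1.9) after, so it travelled √(0.7² + 1.1²) ≈ 1.3 units.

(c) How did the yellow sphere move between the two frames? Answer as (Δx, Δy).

(1.5, -0.5)

The yellow sphere started near (3.2, 5.8) and ended near (4.7, 5.3).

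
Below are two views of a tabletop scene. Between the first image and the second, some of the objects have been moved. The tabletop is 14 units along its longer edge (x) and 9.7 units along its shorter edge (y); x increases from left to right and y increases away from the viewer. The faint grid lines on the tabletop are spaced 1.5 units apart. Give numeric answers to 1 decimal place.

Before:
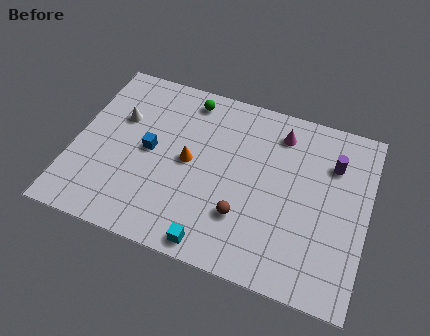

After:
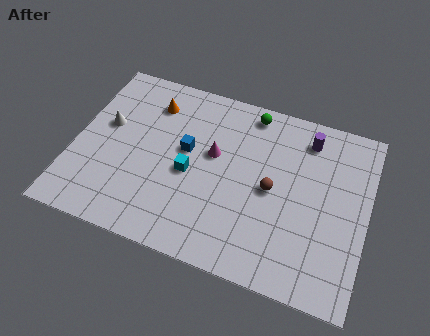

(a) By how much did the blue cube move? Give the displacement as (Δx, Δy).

(1.7, 0.6)

From the two frames, the blue cube sits at roughly (3.6, 4.9) before and (5.3, 5.5) after.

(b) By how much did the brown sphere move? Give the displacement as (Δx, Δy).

(1.2, 1.9)

The brown sphere was at about (8.3, 2.8) and moved to about (9.5, 4.7).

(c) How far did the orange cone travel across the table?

3.4

The orange cone was near (5.5, 4.9) before and (3.4, 7.6) after, so it travelled √(2.1² + 2.7²) ≈ 3.4 units.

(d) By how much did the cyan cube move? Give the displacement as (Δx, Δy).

(-1.5, 3.4)

The cyan cube started near (7.1, 0.9) and ended near (5.6, 4.3).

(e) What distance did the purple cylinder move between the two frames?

1.6

From (12.2, 7.0) to (10.9, 8.0), the purple cylinder covered √(1.3² + 1.0²) ≈ 1.6 units.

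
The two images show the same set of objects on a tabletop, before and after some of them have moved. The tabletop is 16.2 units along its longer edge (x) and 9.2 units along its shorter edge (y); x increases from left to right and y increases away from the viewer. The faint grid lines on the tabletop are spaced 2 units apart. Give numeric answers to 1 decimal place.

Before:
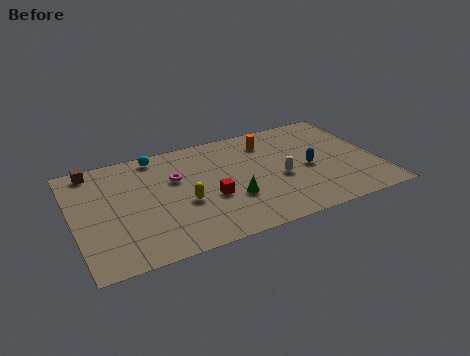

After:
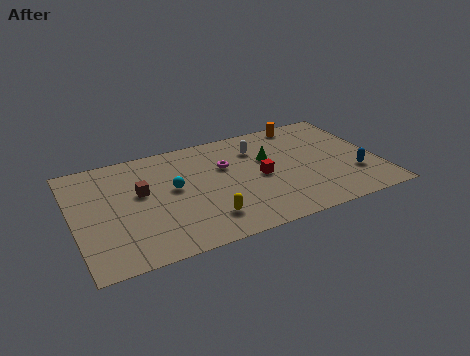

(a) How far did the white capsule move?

3.1

The white capsule was near (10.9, 3.9) before and (10.0, 6.9) after, so it travelled √(0.9² + 3.0²) ≈ 3.1 units.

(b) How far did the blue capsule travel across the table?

2.7

The blue capsule moved from about (12.5, 4.2) to (14.8, 2.8), a distance of √(2.3² + 1.4²) ≈ 2.7.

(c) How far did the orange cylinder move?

2.3

The orange cylinder was near (10.7, 7.3) before and (12.8, 8.3) after, so it travelled √(2.1² + 1.0²) ≈ 2.3 units.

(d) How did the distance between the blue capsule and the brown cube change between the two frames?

-0.4

Before: roughly 11.9 units apart; after: 11.5. That's 0.4 units closer together.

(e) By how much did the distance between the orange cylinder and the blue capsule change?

+2.3

They were about 3.6 units apart before and 5.9 after — 2.3 units further apart.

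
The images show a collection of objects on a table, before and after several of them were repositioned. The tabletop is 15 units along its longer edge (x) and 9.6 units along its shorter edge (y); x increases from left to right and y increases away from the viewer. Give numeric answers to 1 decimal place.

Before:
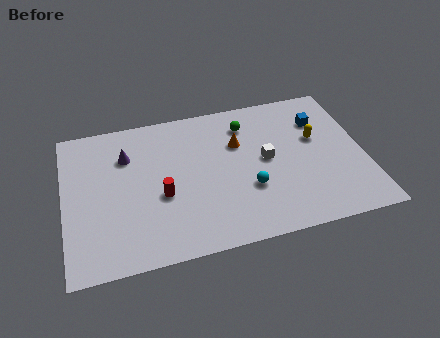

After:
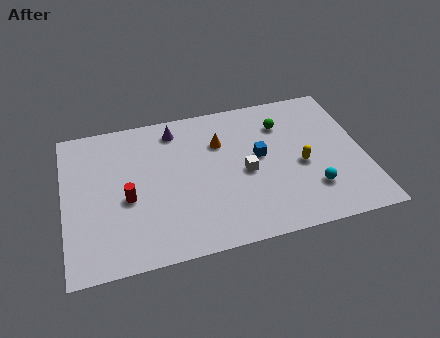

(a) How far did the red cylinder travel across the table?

1.7

The red cylinder moved from about (4.8, 3.9) to (3.1, 4.1), a distance of √(1.7² + 0.2²) ≈ 1.7.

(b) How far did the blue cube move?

3.6

The blue cube was near (13.0, 7.0) before and (9.8, 5.3) after, so it travelled √(3.2² + 1.7²) ≈ 3.6 units.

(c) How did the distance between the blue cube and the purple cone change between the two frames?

-4.8

The distance was about 9.8 in the first image and 5.0 in the second, so they moved 4.8 units closer together.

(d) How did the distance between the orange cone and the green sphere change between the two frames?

+1.9

The distance was about 1.3 in the first image and 3.2 in the second, so they moved 1.9 units further apart.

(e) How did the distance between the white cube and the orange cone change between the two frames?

+0.6

The distance was about 1.9 in the first image and 2.5 in the second, so they moved 0.6 units further apart.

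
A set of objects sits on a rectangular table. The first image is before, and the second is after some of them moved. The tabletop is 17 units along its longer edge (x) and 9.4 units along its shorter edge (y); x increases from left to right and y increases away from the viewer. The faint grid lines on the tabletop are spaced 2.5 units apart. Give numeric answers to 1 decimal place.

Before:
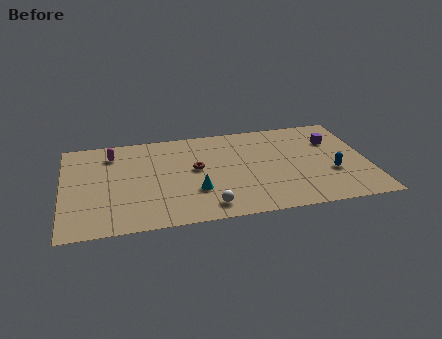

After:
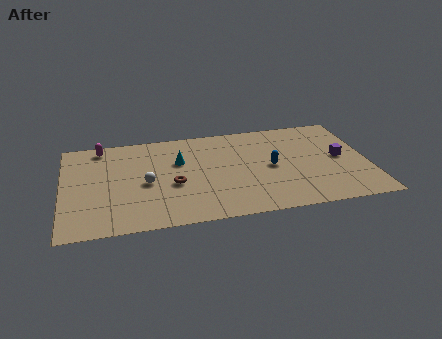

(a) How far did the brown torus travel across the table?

1.8

From (7.4, 5.2) to (6.1, 3.9), the brown torus covered √(1.3² + 1.3²) ≈ 1.8 units.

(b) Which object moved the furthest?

the white sphere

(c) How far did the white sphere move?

4.4

The white sphere was near (7.9, 1.4) before and (4.6, 4.3) after, so it travelled √(3.3² + 2.9²) ≈ 4.4 units.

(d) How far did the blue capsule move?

3.5

From (14.9, 3.4) to (11.6, 4.6), the blue capsule covered √(3.3² + 1.2²) ≈ 3.5 units.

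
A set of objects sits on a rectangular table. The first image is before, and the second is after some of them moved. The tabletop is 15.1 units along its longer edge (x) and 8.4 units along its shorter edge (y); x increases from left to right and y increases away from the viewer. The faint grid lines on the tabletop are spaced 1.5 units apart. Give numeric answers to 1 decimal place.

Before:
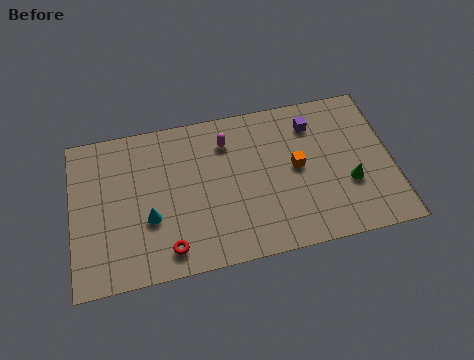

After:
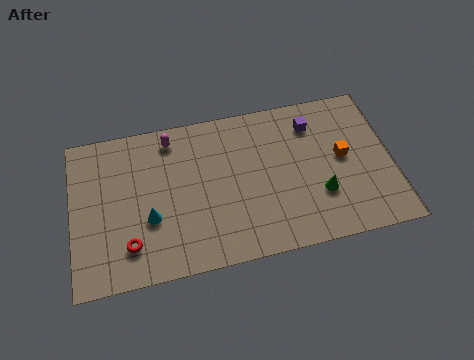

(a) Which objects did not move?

the purple cube and the cyan cone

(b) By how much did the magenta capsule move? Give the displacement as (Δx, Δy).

(-2.6, 0.7)

From the two frames, the magenta capsule sits at roughly (7.4, 6.5) before and (4.8, 7.2) after.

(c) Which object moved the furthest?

the magenta capsule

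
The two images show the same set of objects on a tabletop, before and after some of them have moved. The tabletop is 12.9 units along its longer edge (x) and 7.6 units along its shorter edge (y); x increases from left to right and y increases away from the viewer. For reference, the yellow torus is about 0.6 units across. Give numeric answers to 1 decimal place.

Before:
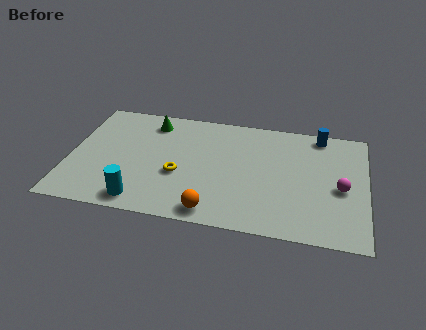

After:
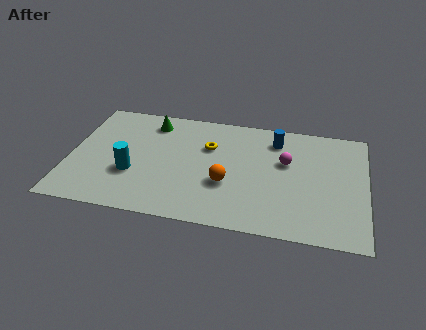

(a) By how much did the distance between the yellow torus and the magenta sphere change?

-3.6

They were about 7.0 units apart before and 3.4 after — 3.6 units closer together.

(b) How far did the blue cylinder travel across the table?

2.0

The blue cylinder was near (10.8, 6.8) before and (8.9, 6.1) after, so it travelled √(1.9² + 0.7²) ≈ 2.0 units.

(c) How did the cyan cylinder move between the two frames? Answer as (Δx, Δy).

(-0.5, 1.7)

The cyan cylinder was at about (3.3, 1.0) and moved to about (2.8, 2.7).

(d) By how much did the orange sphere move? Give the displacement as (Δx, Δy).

(0.5, 1.9)

The orange sphere was at about (6.4, 0.9) and moved to about (6.9, 2.8).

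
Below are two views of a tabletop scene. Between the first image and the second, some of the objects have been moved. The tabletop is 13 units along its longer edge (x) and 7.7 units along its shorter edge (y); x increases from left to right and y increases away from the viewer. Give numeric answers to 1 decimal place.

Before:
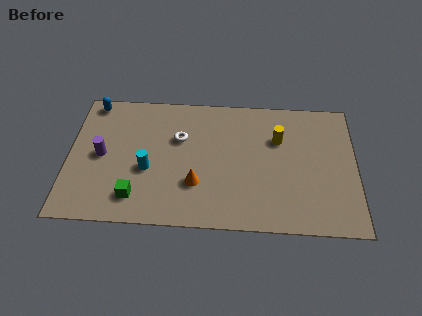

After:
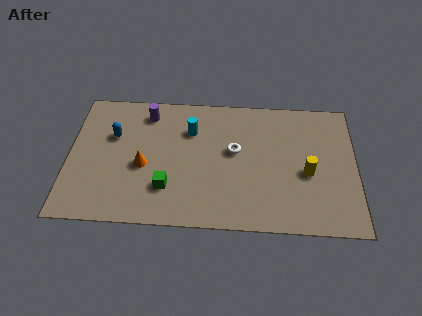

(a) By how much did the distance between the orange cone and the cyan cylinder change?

+0.7

They were about 2.3 units apart before and 3.0 after — 0.7 units further apart.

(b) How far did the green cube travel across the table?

1.5

The green cube moved from about (3.1, 1.5) to (4.5, 2.1), a distance of √(1.4² + 0.6²) ≈ 1.5.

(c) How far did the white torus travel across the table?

2.6

The white torus moved from about (5.0, 5.0) to (7.5, 4.4), a distance of √(2.5² + 0.6²) ≈ 2.6.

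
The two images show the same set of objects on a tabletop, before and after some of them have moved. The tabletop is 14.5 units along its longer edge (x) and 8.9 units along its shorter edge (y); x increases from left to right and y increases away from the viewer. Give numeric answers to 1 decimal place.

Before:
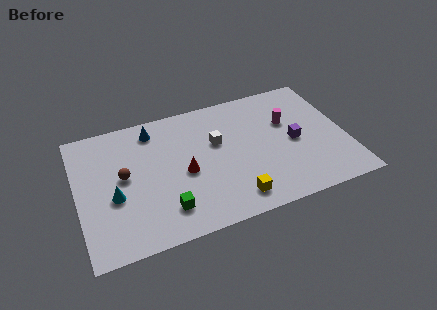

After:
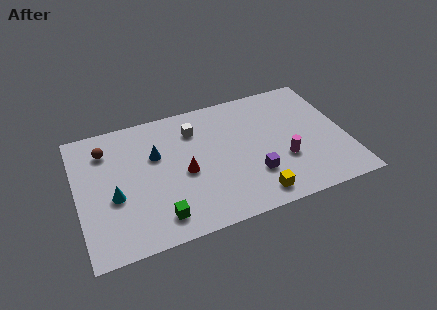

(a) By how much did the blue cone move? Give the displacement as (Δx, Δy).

(0.0, -1.8)

The blue cone was at about (4.3, 7.5) and moved to about (4.3, 5.7).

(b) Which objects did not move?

the red cone and the cyan cone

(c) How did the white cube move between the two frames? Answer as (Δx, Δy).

(-1.1, 1.3)

The white cube started near (7.6, 5.5) and ended near (6.5, 6.8).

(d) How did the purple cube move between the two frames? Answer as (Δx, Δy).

(-2.4, -1.6)

The purple cube started near (11.7, 4.2) and ended near (9.3, 2.6).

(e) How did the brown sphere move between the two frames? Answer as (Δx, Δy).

(-0.8, 2.1)

The brown sphere was at about (2.5, 4.8) and moved to about (1.7, 6.9).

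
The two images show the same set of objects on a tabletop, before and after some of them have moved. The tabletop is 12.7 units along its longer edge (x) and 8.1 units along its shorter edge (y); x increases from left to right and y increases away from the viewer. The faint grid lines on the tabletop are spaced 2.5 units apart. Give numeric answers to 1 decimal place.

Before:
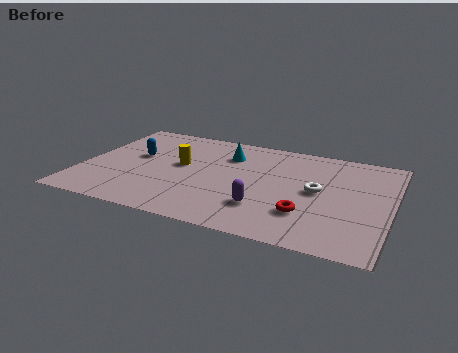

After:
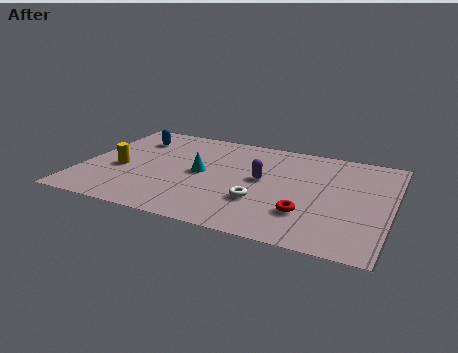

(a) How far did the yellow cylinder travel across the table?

2.6

The yellow cylinder was near (4.0, 4.5) before and (1.6, 3.4) after, so it travelled √(2.4² + 1.1²) ≈ 2.6 units.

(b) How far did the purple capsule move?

2.2

The purple capsule moved from about (7.7, 2.2) to (7.4, 4.4), a distance of √(0.3² + 2.2²) ≈ 2.2.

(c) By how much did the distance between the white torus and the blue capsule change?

-0.9

The distance was about 7.6 in the first image and 6.7 in the second, so they moved 0.9 units closer together.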